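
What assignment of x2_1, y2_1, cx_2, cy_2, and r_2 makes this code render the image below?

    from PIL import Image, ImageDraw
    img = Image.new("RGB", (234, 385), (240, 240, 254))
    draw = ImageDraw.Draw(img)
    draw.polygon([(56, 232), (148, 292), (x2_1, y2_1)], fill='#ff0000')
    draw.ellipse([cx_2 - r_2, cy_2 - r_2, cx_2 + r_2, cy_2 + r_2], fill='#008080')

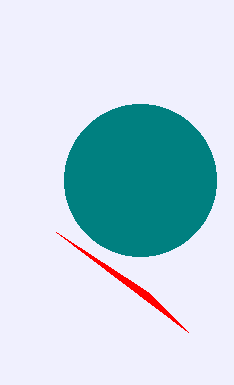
x2_1 = 188, y2_1 = 332, cx_2 = 140, cy_2 = 180, r_2 = 76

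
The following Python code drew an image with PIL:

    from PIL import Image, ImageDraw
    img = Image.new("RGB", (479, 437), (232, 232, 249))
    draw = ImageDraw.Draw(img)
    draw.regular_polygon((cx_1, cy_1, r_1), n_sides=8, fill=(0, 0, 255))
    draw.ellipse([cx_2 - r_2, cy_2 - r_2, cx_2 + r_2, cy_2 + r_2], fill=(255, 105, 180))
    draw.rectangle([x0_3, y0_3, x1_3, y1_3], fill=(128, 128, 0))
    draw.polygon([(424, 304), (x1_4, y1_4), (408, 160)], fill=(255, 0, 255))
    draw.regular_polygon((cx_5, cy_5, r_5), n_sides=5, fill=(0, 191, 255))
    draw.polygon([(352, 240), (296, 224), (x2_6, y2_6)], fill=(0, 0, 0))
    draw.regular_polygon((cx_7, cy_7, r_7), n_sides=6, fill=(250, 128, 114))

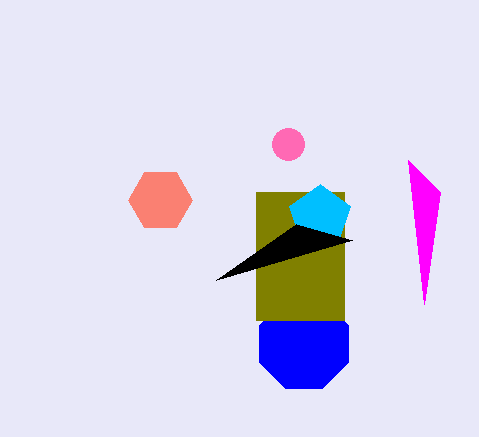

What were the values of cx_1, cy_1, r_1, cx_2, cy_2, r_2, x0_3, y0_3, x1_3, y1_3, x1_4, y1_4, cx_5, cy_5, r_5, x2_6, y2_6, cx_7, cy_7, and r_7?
cx_1 = 304, cy_1 = 344, r_1 = 48, cx_2 = 288, cy_2 = 144, r_2 = 16, x0_3 = 256, y0_3 = 192, x1_3 = 344, y1_3 = 320, x1_4 = 440, y1_4 = 192, cx_5 = 320, cy_5 = 216, r_5 = 32, x2_6 = 216, y2_6 = 280, cx_7 = 160, cy_7 = 200, r_7 = 32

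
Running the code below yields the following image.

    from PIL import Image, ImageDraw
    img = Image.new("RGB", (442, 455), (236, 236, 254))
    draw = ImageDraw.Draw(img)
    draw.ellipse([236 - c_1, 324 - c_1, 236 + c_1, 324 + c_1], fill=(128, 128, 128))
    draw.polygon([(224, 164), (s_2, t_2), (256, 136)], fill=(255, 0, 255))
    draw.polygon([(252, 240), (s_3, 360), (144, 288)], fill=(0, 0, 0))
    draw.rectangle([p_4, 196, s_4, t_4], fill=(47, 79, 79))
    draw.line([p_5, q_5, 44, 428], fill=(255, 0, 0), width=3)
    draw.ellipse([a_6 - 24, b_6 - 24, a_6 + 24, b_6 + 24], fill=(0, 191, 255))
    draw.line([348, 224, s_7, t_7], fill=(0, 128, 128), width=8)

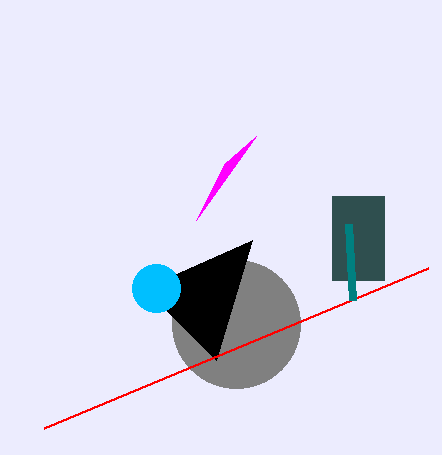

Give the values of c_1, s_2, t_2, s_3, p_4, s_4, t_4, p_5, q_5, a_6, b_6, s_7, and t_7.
c_1 = 64
s_2 = 196
t_2 = 220
s_3 = 216
p_4 = 332
s_4 = 384
t_4 = 280
p_5 = 428
q_5 = 268
a_6 = 156
b_6 = 288
s_7 = 352
t_7 = 300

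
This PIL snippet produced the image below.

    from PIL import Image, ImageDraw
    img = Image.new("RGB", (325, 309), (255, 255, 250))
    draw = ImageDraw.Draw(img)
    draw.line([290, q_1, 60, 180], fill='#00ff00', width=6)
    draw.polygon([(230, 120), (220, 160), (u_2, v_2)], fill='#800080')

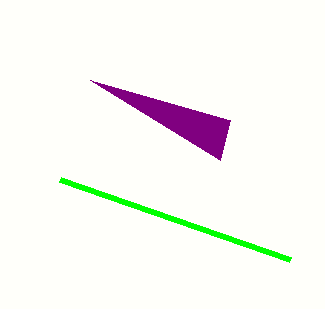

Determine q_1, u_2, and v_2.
q_1 = 260
u_2 = 90
v_2 = 80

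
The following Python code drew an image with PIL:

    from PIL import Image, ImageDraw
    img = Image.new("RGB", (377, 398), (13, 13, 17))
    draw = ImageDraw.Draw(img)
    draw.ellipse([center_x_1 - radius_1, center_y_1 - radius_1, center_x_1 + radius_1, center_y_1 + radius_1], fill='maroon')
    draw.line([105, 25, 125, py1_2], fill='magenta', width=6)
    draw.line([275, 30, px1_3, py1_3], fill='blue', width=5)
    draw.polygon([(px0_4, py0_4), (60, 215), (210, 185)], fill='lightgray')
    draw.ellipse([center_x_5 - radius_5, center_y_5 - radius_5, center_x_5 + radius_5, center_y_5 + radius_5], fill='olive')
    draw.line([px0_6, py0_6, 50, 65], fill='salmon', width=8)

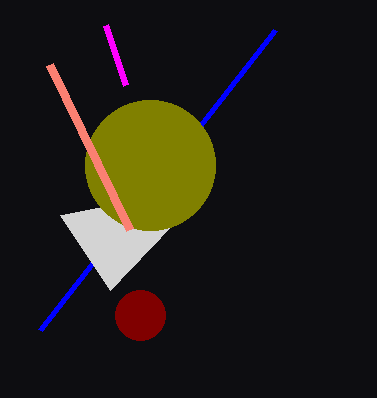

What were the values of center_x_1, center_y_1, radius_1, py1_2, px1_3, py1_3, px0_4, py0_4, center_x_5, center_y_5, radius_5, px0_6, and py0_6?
center_x_1 = 140, center_y_1 = 315, radius_1 = 25, py1_2 = 85, px1_3 = 40, py1_3 = 330, px0_4 = 110, py0_4 = 290, center_x_5 = 150, center_y_5 = 165, radius_5 = 65, px0_6 = 130, py0_6 = 230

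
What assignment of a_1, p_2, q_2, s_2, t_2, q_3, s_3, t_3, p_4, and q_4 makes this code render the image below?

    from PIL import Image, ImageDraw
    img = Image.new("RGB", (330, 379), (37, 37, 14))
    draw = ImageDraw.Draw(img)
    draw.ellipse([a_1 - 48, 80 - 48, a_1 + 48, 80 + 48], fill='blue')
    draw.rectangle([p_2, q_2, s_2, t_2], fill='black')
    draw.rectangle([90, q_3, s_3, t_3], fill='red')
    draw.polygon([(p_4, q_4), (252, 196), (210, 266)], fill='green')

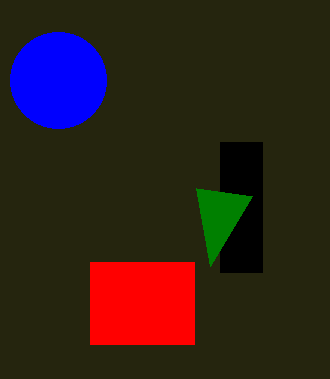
a_1 = 58; p_2 = 220; q_2 = 142; s_2 = 262; t_2 = 272; q_3 = 262; s_3 = 194; t_3 = 344; p_4 = 196; q_4 = 188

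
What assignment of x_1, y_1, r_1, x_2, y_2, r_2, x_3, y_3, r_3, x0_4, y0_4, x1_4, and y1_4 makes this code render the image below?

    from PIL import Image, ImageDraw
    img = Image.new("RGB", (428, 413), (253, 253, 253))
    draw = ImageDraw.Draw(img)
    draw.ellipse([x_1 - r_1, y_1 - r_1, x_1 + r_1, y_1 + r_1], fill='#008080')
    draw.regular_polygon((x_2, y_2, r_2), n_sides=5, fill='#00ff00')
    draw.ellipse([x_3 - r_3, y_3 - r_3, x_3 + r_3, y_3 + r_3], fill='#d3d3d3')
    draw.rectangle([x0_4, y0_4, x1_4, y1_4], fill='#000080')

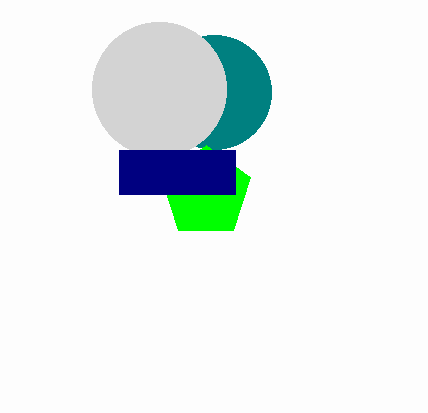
x_1 = 214; y_1 = 92; r_1 = 57; x_2 = 206; y_2 = 192; r_2 = 47; x_3 = 159; y_3 = 89; r_3 = 67; x0_4 = 119; y0_4 = 150; x1_4 = 235; y1_4 = 194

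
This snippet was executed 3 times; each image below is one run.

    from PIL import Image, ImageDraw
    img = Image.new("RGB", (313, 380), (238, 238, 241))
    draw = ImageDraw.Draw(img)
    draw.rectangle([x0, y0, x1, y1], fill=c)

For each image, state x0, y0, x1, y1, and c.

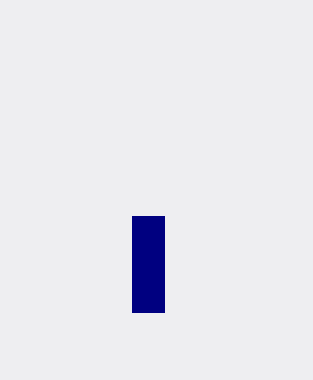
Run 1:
x0 = 132, y0 = 216, x1 = 164, y1 = 312, c = 'navy'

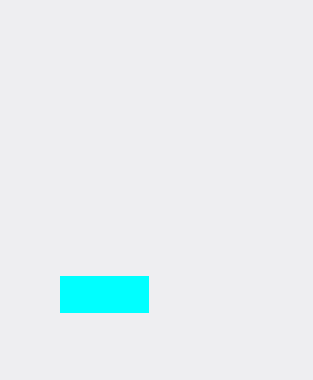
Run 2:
x0 = 60; y0 = 276; x1 = 148; y1 = 312; c = 'cyan'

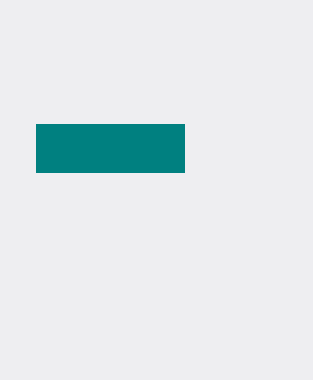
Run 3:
x0 = 36; y0 = 124; x1 = 184; y1 = 172; c = 'teal'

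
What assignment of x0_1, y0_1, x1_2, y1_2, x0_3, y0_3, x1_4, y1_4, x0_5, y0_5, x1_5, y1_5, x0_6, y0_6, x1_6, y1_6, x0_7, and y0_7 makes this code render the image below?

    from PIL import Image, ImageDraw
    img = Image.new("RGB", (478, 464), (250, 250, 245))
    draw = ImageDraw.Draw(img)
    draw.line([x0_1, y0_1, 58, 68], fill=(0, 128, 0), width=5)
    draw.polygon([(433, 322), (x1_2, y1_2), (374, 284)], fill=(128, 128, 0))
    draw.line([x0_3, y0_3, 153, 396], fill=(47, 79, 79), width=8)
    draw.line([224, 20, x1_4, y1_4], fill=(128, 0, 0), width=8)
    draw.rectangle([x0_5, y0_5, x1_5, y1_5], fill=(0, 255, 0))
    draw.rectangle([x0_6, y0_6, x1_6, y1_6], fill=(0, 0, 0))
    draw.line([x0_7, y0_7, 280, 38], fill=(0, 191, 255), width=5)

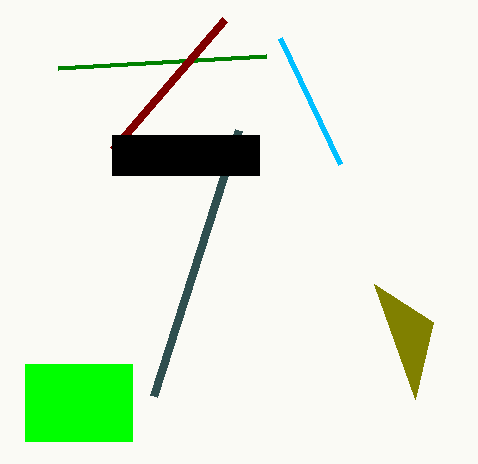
x0_1 = 266; y0_1 = 56; x1_2 = 415; y1_2 = 399; x0_3 = 238; y0_3 = 130; x1_4 = 112; y1_4 = 150; x0_5 = 25; y0_5 = 364; x1_5 = 132; y1_5 = 441; x0_6 = 112; y0_6 = 135; x1_6 = 259; y1_6 = 175; x0_7 = 340; y0_7 = 164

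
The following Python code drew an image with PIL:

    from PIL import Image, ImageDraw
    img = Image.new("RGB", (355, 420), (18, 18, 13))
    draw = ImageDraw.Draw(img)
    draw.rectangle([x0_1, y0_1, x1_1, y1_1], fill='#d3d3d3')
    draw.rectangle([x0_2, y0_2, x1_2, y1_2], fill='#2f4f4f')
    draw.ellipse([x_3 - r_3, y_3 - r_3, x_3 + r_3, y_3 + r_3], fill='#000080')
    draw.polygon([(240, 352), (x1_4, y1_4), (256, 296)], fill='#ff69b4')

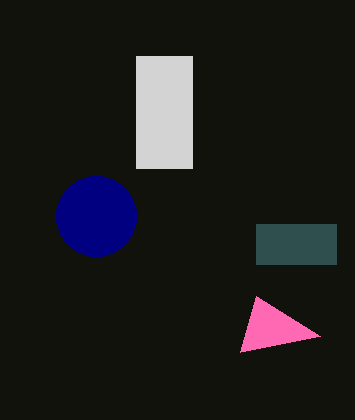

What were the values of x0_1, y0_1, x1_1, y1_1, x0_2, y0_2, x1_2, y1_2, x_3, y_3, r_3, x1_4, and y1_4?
x0_1 = 136, y0_1 = 56, x1_1 = 192, y1_1 = 168, x0_2 = 256, y0_2 = 224, x1_2 = 336, y1_2 = 264, x_3 = 96, y_3 = 216, r_3 = 40, x1_4 = 320, y1_4 = 336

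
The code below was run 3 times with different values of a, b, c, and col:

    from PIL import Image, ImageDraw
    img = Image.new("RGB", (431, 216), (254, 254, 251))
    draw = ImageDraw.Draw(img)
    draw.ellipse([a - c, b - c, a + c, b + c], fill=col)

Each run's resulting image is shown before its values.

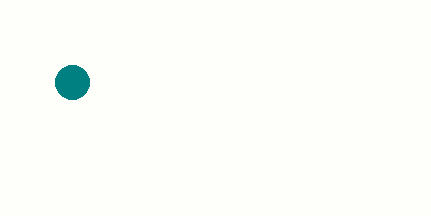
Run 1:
a = 72, b = 82, c = 17, col = 'teal'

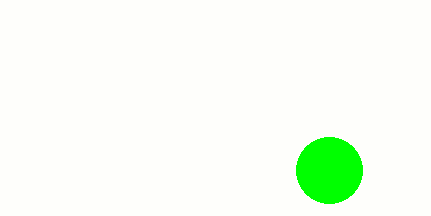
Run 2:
a = 329
b = 170
c = 33
col = 'lime'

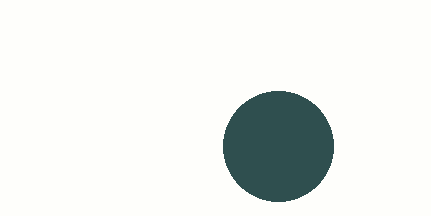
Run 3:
a = 278
b = 146
c = 55
col = 'darkslategray'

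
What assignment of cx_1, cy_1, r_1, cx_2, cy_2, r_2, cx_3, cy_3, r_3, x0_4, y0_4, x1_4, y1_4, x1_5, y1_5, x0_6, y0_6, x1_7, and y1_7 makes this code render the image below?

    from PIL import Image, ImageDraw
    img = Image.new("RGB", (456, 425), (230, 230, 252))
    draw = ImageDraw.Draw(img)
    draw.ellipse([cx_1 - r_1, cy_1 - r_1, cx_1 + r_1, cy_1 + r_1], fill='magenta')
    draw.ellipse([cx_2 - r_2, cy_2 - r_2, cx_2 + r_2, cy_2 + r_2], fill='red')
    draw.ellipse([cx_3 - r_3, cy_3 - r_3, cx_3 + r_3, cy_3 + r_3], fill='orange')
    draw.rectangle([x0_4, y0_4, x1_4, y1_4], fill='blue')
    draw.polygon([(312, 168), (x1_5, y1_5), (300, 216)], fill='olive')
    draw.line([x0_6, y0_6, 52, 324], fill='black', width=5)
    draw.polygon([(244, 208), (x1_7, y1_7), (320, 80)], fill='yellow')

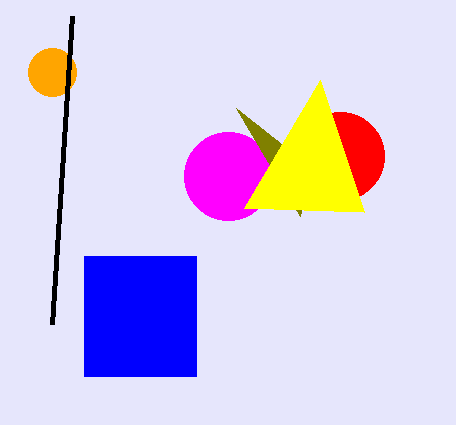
cx_1 = 228, cy_1 = 176, r_1 = 44, cx_2 = 340, cy_2 = 156, r_2 = 44, cx_3 = 52, cy_3 = 72, r_3 = 24, x0_4 = 84, y0_4 = 256, x1_4 = 196, y1_4 = 376, x1_5 = 236, y1_5 = 108, x0_6 = 72, y0_6 = 16, x1_7 = 364, y1_7 = 212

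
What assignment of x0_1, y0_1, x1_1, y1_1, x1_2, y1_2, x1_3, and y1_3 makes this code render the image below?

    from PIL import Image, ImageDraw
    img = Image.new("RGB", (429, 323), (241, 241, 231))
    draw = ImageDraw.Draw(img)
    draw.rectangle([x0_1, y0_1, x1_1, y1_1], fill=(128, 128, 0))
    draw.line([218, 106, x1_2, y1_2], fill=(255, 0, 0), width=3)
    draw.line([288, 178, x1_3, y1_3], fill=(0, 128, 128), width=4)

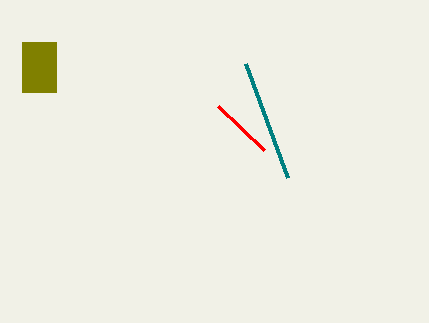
x0_1 = 22; y0_1 = 42; x1_1 = 56; y1_1 = 92; x1_2 = 264; y1_2 = 150; x1_3 = 246; y1_3 = 64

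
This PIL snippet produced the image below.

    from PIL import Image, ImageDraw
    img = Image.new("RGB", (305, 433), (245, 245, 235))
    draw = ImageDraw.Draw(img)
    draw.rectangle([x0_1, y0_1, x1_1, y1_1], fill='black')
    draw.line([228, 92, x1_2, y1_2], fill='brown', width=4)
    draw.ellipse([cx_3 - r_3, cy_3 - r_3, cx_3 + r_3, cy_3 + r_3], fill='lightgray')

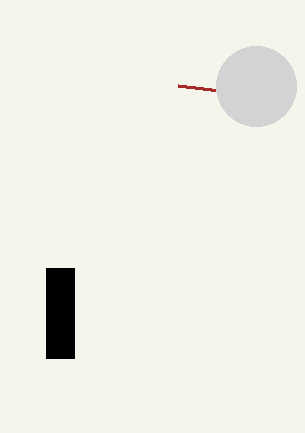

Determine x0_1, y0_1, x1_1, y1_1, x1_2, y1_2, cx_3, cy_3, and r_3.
x0_1 = 46; y0_1 = 268; x1_1 = 74; y1_1 = 358; x1_2 = 178; y1_2 = 86; cx_3 = 256; cy_3 = 86; r_3 = 40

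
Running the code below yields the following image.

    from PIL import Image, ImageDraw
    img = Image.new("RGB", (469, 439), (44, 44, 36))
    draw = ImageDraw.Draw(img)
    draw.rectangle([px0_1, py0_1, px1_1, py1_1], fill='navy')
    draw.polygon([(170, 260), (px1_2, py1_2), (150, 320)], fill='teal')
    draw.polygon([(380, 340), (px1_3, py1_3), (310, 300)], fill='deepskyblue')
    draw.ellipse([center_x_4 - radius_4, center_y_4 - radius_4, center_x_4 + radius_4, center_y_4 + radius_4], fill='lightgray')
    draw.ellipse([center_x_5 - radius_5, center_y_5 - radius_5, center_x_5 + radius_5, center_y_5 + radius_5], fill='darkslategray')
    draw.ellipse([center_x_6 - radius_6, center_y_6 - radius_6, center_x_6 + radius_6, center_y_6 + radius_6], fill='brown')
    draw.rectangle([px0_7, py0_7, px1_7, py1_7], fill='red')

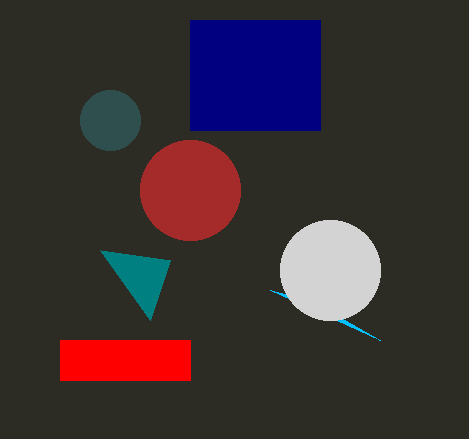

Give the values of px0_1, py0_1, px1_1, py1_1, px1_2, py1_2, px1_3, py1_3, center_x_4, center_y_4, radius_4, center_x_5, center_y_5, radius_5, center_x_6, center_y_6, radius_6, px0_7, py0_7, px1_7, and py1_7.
px0_1 = 190
py0_1 = 20
px1_1 = 320
py1_1 = 130
px1_2 = 100
py1_2 = 250
px1_3 = 270
py1_3 = 290
center_x_4 = 330
center_y_4 = 270
radius_4 = 50
center_x_5 = 110
center_y_5 = 120
radius_5 = 30
center_x_6 = 190
center_y_6 = 190
radius_6 = 50
px0_7 = 60
py0_7 = 340
px1_7 = 190
py1_7 = 380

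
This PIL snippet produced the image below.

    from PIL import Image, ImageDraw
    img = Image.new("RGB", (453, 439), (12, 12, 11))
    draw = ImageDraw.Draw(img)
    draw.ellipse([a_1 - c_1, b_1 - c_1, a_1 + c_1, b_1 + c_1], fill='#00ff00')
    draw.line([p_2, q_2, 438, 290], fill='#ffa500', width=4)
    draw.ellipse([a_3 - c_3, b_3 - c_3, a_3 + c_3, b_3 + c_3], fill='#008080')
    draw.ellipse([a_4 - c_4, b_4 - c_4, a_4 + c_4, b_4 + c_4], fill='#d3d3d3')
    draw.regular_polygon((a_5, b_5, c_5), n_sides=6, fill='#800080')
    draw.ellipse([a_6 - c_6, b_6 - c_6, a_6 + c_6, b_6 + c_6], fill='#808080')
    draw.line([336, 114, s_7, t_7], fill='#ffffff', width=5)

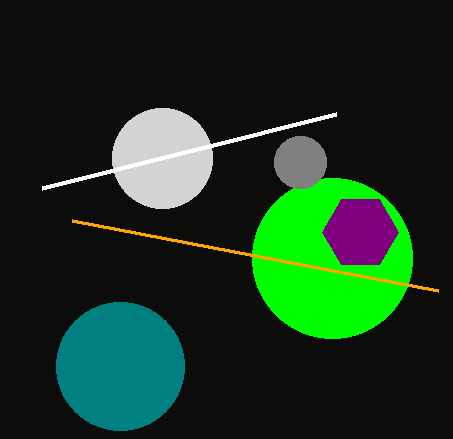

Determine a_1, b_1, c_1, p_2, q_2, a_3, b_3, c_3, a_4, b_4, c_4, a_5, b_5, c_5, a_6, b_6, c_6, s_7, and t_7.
a_1 = 332
b_1 = 258
c_1 = 80
p_2 = 72
q_2 = 220
a_3 = 120
b_3 = 366
c_3 = 64
a_4 = 162
b_4 = 158
c_4 = 50
a_5 = 360
b_5 = 232
c_5 = 38
a_6 = 300
b_6 = 162
c_6 = 26
s_7 = 42
t_7 = 188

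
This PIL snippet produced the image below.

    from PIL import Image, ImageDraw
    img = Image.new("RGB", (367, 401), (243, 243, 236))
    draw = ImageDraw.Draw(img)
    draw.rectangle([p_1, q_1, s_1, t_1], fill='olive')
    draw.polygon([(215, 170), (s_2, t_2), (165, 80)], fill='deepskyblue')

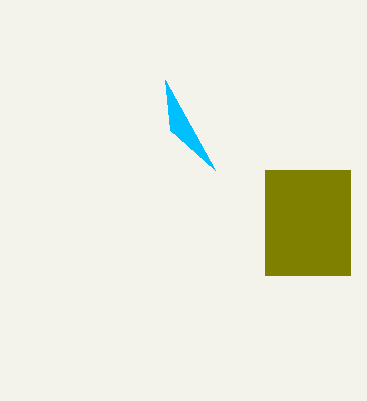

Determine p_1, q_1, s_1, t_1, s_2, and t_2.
p_1 = 265; q_1 = 170; s_1 = 350; t_1 = 275; s_2 = 170; t_2 = 130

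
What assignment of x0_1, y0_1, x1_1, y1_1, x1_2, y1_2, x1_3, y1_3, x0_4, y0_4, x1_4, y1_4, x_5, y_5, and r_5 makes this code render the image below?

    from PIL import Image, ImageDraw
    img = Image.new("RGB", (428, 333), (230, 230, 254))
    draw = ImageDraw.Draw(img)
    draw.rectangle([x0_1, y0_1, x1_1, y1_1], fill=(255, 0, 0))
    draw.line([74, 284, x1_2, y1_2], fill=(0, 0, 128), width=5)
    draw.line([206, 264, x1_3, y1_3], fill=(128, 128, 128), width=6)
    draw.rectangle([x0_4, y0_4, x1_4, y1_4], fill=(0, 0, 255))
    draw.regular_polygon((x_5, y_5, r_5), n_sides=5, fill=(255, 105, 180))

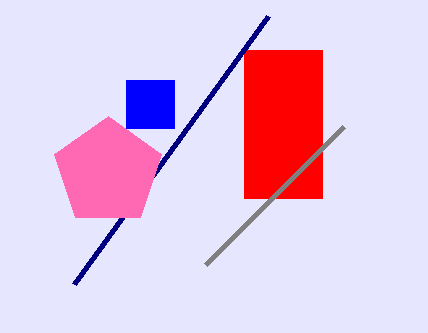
x0_1 = 244, y0_1 = 50, x1_1 = 322, y1_1 = 198, x1_2 = 268, y1_2 = 16, x1_3 = 344, y1_3 = 126, x0_4 = 126, y0_4 = 80, x1_4 = 174, y1_4 = 128, x_5 = 108, y_5 = 172, r_5 = 56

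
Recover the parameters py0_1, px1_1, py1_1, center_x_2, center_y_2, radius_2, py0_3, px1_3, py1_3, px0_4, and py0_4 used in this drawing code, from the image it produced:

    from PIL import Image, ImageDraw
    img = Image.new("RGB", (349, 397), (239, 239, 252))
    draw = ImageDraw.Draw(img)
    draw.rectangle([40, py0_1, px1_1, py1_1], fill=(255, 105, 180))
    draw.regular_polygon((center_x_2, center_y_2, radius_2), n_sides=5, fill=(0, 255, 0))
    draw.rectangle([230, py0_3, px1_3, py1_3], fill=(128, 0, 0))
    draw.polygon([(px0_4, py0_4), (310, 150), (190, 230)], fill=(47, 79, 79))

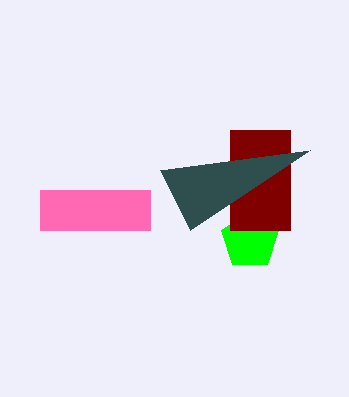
py0_1 = 190
px1_1 = 150
py1_1 = 230
center_x_2 = 250
center_y_2 = 240
radius_2 = 30
py0_3 = 130
px1_3 = 290
py1_3 = 230
px0_4 = 160
py0_4 = 170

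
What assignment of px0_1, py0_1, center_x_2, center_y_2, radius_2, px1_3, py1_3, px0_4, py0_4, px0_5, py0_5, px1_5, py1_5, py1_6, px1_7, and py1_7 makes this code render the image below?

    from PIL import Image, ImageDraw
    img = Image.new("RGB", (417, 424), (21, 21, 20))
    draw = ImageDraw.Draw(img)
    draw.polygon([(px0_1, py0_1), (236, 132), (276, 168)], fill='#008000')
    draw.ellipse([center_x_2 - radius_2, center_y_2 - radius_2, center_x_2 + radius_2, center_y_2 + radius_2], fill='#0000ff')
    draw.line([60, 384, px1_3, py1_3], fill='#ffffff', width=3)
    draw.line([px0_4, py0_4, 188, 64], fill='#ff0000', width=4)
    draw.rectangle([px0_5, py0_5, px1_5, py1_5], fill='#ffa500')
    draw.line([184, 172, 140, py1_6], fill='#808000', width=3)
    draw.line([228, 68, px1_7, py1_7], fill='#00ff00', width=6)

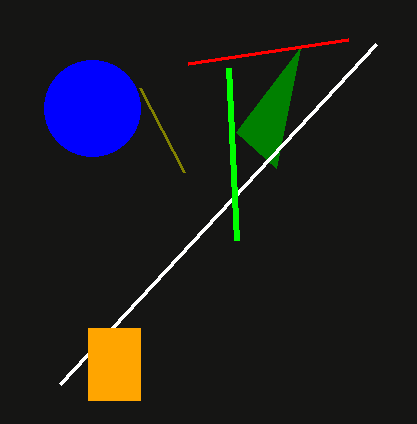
px0_1 = 300, py0_1 = 48, center_x_2 = 92, center_y_2 = 108, radius_2 = 48, px1_3 = 376, py1_3 = 44, px0_4 = 348, py0_4 = 40, px0_5 = 88, py0_5 = 328, px1_5 = 140, py1_5 = 400, py1_6 = 88, px1_7 = 236, py1_7 = 240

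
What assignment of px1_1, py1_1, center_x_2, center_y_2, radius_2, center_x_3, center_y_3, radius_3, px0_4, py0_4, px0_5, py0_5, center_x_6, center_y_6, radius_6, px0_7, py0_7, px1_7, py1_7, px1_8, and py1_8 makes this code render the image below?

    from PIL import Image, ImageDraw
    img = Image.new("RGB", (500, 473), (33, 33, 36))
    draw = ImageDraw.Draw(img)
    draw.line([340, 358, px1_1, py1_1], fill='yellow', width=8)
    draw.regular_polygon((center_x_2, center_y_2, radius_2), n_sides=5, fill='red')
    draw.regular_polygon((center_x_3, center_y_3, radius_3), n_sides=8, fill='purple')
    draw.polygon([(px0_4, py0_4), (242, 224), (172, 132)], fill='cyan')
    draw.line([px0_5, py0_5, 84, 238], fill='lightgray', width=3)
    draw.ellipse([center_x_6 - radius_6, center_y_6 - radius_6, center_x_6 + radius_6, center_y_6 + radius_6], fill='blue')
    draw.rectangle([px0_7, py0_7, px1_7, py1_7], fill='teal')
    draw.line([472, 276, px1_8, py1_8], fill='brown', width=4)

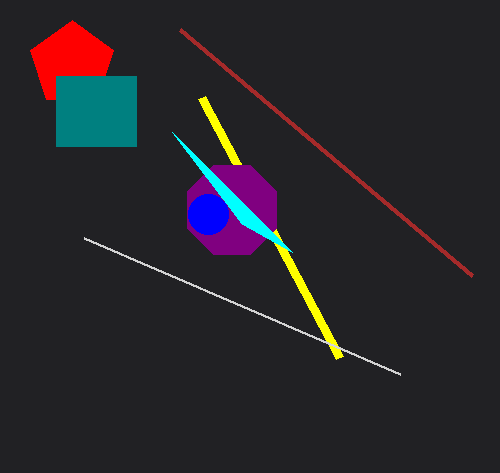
px1_1 = 202, py1_1 = 98, center_x_2 = 72, center_y_2 = 64, radius_2 = 44, center_x_3 = 232, center_y_3 = 210, radius_3 = 48, px0_4 = 292, py0_4 = 252, px0_5 = 400, py0_5 = 374, center_x_6 = 208, center_y_6 = 214, radius_6 = 20, px0_7 = 56, py0_7 = 76, px1_7 = 136, py1_7 = 146, px1_8 = 180, py1_8 = 30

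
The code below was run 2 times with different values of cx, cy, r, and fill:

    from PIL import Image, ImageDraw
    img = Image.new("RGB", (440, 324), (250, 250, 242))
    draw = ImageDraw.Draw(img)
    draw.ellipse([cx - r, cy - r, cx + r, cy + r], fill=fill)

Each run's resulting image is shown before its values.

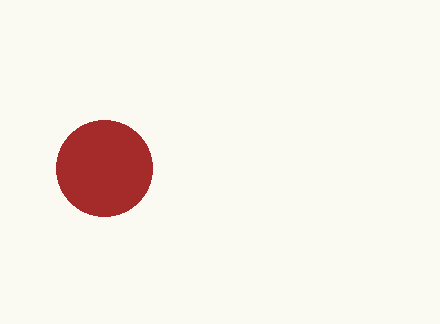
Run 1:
cx = 104, cy = 168, r = 48, fill = 'brown'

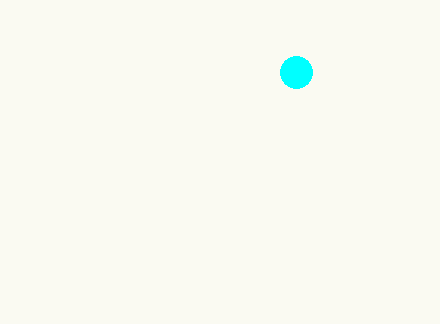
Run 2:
cx = 296, cy = 72, r = 16, fill = 'cyan'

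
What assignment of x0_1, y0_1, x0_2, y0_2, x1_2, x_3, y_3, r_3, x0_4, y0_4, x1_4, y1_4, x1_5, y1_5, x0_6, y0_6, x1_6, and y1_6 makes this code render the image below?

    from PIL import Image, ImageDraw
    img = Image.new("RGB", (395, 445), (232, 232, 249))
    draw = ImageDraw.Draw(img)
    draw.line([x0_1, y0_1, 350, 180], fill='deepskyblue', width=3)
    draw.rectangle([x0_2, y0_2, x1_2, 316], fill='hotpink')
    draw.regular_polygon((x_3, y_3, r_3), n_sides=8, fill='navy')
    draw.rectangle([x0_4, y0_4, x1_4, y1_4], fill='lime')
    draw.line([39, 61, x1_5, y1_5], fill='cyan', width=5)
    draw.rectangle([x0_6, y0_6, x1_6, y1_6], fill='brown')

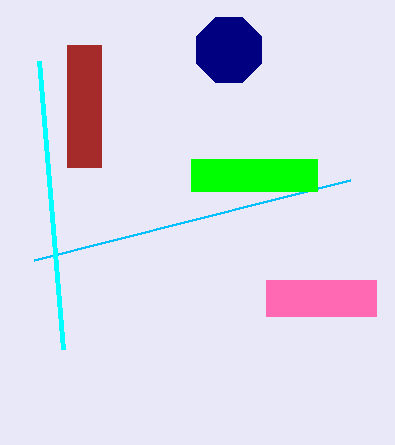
x0_1 = 34, y0_1 = 260, x0_2 = 266, y0_2 = 280, x1_2 = 376, x_3 = 229, y_3 = 50, r_3 = 35, x0_4 = 191, y0_4 = 159, x1_4 = 317, y1_4 = 191, x1_5 = 63, y1_5 = 349, x0_6 = 67, y0_6 = 45, x1_6 = 101, y1_6 = 167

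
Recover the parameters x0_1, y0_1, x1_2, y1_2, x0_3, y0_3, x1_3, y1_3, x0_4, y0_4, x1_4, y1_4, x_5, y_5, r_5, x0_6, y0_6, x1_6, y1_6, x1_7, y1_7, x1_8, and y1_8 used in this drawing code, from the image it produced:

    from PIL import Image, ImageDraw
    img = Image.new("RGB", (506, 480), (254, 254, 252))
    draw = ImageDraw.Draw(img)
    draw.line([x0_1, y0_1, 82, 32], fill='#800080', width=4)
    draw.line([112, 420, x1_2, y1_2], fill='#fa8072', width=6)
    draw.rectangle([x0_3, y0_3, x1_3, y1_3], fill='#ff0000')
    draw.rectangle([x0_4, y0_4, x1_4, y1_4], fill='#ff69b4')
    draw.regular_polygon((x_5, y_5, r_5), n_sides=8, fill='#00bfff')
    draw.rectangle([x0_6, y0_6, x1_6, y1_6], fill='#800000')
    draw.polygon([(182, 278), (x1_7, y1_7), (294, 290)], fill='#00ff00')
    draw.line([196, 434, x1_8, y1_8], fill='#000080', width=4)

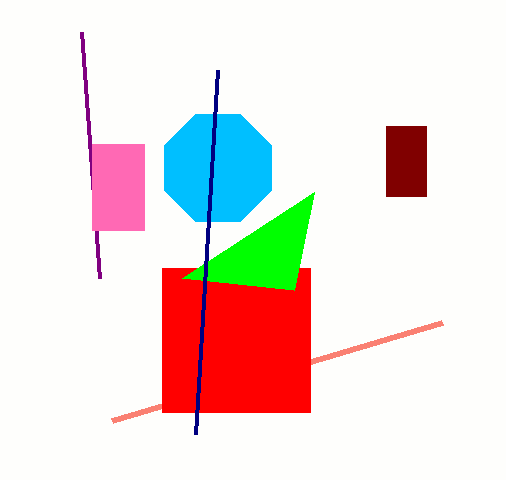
x0_1 = 100; y0_1 = 278; x1_2 = 442; y1_2 = 322; x0_3 = 162; y0_3 = 268; x1_3 = 310; y1_3 = 412; x0_4 = 92; y0_4 = 144; x1_4 = 144; y1_4 = 230; x_5 = 218; y_5 = 168; r_5 = 58; x0_6 = 386; y0_6 = 126; x1_6 = 426; y1_6 = 196; x1_7 = 314; y1_7 = 192; x1_8 = 218; y1_8 = 70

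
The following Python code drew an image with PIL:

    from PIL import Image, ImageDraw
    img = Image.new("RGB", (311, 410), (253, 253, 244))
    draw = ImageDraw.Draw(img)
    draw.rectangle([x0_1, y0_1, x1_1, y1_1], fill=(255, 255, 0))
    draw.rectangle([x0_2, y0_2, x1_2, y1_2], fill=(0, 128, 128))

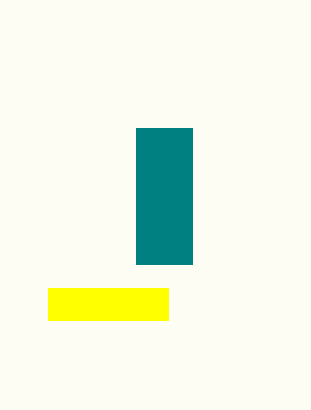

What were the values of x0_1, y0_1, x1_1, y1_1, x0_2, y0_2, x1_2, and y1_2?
x0_1 = 48, y0_1 = 288, x1_1 = 168, y1_1 = 320, x0_2 = 136, y0_2 = 128, x1_2 = 192, y1_2 = 264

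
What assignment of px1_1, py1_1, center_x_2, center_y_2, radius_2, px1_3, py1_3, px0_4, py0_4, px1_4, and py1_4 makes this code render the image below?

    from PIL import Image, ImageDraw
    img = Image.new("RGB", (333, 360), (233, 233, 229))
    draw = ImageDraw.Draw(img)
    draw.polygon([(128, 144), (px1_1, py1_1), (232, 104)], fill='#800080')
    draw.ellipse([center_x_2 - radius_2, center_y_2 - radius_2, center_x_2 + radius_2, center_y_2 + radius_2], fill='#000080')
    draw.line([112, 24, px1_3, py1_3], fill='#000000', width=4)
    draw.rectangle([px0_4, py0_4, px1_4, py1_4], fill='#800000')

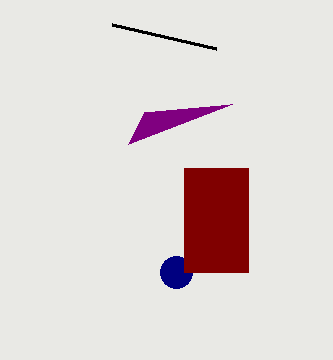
px1_1 = 144; py1_1 = 112; center_x_2 = 176; center_y_2 = 272; radius_2 = 16; px1_3 = 216; py1_3 = 48; px0_4 = 184; py0_4 = 168; px1_4 = 248; py1_4 = 272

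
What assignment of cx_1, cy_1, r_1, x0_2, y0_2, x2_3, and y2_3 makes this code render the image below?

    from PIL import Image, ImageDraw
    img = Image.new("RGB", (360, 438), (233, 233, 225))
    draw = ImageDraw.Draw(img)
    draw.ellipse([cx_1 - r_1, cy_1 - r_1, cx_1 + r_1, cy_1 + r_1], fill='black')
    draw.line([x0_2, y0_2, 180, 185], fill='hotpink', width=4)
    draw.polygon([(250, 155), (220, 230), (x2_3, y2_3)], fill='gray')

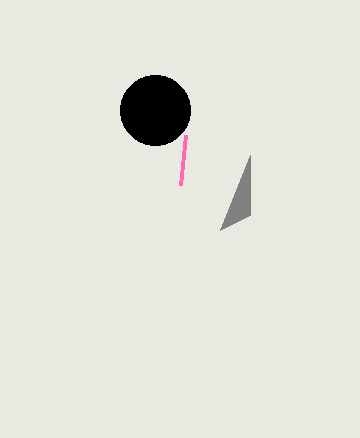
cx_1 = 155, cy_1 = 110, r_1 = 35, x0_2 = 185, y0_2 = 135, x2_3 = 250, y2_3 = 215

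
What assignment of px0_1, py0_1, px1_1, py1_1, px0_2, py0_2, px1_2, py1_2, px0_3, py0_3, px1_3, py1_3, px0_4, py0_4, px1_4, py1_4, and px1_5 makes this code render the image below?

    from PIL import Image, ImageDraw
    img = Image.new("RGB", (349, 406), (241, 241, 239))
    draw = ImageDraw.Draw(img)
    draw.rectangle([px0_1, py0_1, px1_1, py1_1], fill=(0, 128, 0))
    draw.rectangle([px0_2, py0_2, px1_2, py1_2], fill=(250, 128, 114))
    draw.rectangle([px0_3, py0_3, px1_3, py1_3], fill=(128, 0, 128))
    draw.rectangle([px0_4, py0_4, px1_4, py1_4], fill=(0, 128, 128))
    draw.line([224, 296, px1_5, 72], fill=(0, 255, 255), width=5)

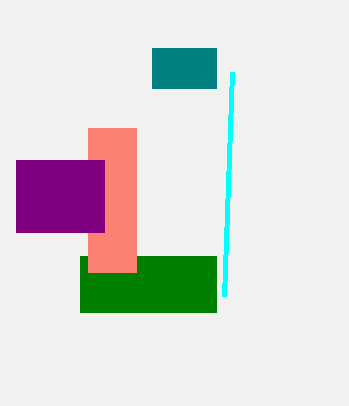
px0_1 = 80
py0_1 = 256
px1_1 = 216
py1_1 = 312
px0_2 = 88
py0_2 = 128
px1_2 = 136
py1_2 = 272
px0_3 = 16
py0_3 = 160
px1_3 = 104
py1_3 = 232
px0_4 = 152
py0_4 = 48
px1_4 = 216
py1_4 = 88
px1_5 = 232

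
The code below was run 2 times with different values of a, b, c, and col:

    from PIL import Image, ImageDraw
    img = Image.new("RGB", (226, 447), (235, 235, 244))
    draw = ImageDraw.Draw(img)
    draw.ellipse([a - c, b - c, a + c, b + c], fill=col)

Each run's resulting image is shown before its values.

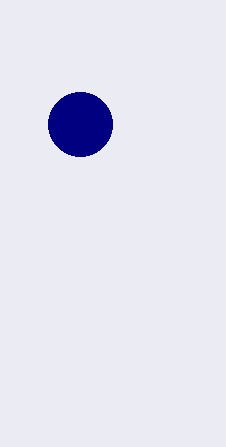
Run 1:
a = 80; b = 124; c = 32; col = 'navy'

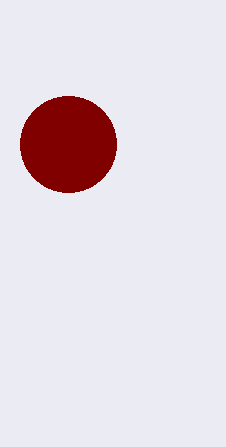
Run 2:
a = 68, b = 144, c = 48, col = 'maroon'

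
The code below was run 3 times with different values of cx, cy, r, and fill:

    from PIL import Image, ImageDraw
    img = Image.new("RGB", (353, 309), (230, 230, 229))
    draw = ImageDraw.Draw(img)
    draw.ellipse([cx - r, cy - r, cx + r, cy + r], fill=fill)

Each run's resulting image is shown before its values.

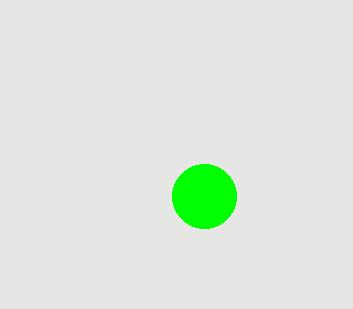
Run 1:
cx = 204
cy = 196
r = 32
fill = 'lime'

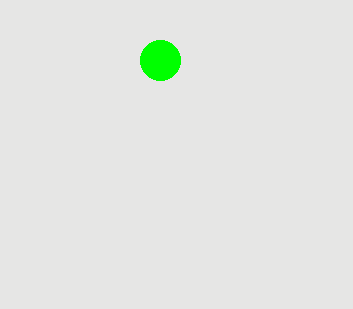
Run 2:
cx = 160, cy = 60, r = 20, fill = 'lime'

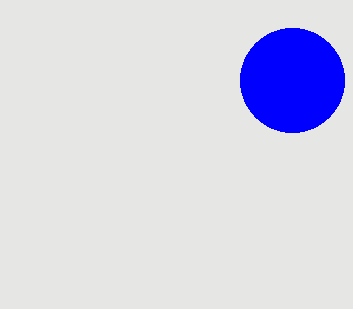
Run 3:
cx = 292, cy = 80, r = 52, fill = 'blue'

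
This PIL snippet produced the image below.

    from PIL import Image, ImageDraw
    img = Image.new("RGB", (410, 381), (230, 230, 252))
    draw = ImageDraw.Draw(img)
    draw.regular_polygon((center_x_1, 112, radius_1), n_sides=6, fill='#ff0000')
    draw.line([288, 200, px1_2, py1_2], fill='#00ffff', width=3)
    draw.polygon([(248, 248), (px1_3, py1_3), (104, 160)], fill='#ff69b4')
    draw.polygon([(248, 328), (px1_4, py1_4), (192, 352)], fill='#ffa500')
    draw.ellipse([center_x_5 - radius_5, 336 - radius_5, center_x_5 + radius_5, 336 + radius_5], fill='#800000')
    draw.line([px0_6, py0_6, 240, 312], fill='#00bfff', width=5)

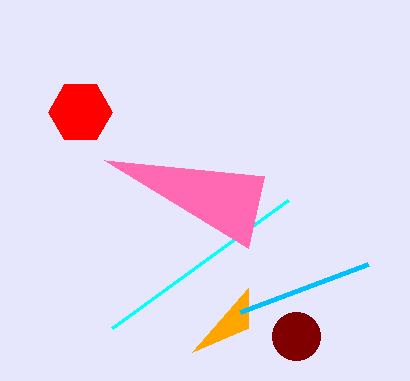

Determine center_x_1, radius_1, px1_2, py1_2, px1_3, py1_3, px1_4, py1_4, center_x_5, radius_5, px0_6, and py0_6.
center_x_1 = 80
radius_1 = 32
px1_2 = 112
py1_2 = 328
px1_3 = 264
py1_3 = 176
px1_4 = 248
py1_4 = 288
center_x_5 = 296
radius_5 = 24
px0_6 = 368
py0_6 = 264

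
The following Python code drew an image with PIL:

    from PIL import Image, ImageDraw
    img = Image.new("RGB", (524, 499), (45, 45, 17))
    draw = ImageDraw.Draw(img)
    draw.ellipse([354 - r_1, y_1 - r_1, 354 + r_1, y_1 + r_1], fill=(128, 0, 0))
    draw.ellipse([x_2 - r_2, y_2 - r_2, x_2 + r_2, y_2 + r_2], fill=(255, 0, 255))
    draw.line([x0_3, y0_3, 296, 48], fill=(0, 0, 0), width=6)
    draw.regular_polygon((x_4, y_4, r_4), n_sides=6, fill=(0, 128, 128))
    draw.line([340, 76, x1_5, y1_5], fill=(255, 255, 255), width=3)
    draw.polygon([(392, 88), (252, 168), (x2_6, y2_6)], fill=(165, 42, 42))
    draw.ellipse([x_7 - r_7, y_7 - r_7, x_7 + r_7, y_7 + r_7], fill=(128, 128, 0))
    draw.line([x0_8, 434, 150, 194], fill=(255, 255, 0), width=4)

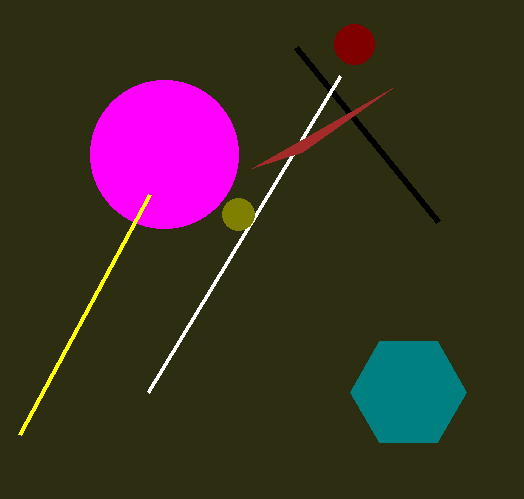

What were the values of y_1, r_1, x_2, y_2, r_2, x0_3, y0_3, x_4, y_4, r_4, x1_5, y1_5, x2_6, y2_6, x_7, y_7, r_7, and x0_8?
y_1 = 44, r_1 = 20, x_2 = 164, y_2 = 154, r_2 = 74, x0_3 = 438, y0_3 = 222, x_4 = 408, y_4 = 392, r_4 = 58, x1_5 = 148, y1_5 = 392, x2_6 = 302, y2_6 = 152, x_7 = 238, y_7 = 214, r_7 = 16, x0_8 = 20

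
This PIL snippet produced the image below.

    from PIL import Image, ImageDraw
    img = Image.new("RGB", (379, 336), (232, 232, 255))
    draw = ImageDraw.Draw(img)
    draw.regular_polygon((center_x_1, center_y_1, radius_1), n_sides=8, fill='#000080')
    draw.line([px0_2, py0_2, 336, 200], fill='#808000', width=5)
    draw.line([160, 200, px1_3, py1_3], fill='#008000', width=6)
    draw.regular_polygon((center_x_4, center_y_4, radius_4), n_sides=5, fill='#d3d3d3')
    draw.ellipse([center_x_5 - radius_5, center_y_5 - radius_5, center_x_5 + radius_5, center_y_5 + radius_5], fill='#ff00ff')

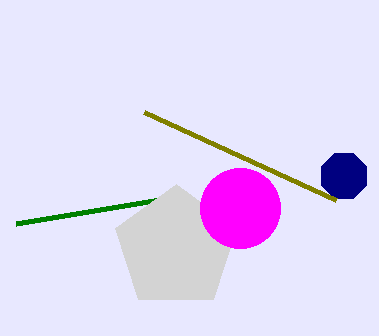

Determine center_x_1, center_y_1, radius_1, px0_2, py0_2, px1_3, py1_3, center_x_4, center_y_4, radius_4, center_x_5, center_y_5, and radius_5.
center_x_1 = 344; center_y_1 = 176; radius_1 = 24; px0_2 = 144; py0_2 = 112; px1_3 = 16; py1_3 = 224; center_x_4 = 176; center_y_4 = 248; radius_4 = 64; center_x_5 = 240; center_y_5 = 208; radius_5 = 40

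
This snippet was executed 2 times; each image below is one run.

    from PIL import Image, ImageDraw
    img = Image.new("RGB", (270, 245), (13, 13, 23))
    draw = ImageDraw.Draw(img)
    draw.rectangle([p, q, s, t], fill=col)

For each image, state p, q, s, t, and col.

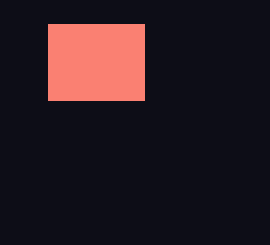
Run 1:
p = 48, q = 24, s = 144, t = 100, col = 'salmon'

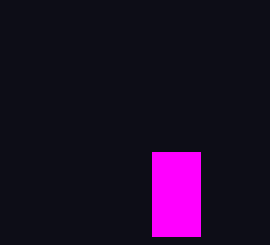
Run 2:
p = 152; q = 152; s = 200; t = 236; col = 'magenta'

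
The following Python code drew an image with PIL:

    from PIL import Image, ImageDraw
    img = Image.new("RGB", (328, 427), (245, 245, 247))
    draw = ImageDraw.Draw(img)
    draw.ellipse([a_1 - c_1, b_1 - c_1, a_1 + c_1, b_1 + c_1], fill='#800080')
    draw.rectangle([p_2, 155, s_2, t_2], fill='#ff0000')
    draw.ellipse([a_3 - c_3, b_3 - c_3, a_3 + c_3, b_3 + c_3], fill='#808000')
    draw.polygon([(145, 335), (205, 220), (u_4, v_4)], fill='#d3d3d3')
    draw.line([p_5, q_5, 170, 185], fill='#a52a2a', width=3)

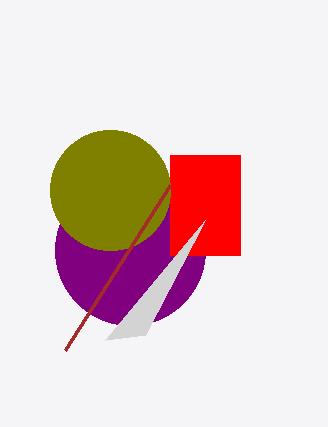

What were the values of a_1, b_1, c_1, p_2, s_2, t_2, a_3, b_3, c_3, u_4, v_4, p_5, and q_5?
a_1 = 130; b_1 = 250; c_1 = 75; p_2 = 170; s_2 = 240; t_2 = 255; a_3 = 110; b_3 = 190; c_3 = 60; u_4 = 105; v_4 = 340; p_5 = 65; q_5 = 350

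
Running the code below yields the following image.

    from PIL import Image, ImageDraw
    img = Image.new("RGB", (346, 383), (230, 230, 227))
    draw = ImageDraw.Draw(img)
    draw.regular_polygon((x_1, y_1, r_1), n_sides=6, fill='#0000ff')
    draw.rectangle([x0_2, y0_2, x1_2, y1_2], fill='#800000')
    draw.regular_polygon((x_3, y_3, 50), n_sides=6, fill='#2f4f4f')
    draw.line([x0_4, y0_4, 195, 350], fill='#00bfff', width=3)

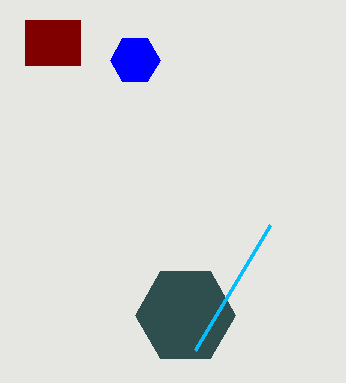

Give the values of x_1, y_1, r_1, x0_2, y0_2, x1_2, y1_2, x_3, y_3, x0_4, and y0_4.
x_1 = 135
y_1 = 60
r_1 = 25
x0_2 = 25
y0_2 = 20
x1_2 = 80
y1_2 = 65
x_3 = 185
y_3 = 315
x0_4 = 270
y0_4 = 225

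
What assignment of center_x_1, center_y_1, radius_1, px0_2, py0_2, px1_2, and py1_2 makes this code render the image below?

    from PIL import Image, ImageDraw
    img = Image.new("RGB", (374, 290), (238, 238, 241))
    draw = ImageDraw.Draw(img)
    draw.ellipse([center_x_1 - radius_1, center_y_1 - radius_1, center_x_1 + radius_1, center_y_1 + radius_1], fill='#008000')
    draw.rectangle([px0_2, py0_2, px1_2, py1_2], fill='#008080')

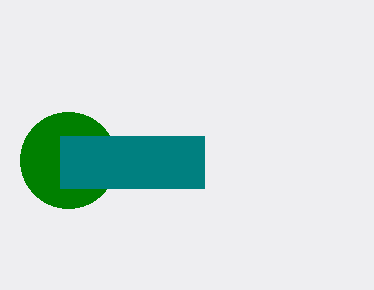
center_x_1 = 68
center_y_1 = 160
radius_1 = 48
px0_2 = 60
py0_2 = 136
px1_2 = 204
py1_2 = 188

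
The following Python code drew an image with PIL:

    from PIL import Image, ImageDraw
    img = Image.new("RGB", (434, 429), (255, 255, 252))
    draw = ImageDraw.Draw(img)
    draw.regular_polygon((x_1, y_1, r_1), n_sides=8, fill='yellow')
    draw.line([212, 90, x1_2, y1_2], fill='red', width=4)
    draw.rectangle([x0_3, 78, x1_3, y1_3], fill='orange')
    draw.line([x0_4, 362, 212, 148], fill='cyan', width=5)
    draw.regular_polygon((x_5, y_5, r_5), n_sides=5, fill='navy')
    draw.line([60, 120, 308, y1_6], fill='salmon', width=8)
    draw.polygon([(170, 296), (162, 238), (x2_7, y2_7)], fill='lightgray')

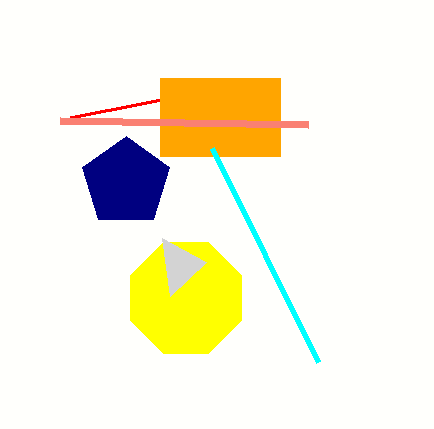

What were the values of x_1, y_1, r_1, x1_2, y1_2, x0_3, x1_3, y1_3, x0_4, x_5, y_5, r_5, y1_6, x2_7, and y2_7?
x_1 = 186, y_1 = 298, r_1 = 60, x1_2 = 70, y1_2 = 118, x0_3 = 160, x1_3 = 280, y1_3 = 156, x0_4 = 318, x_5 = 126, y_5 = 182, r_5 = 46, y1_6 = 124, x2_7 = 206, y2_7 = 262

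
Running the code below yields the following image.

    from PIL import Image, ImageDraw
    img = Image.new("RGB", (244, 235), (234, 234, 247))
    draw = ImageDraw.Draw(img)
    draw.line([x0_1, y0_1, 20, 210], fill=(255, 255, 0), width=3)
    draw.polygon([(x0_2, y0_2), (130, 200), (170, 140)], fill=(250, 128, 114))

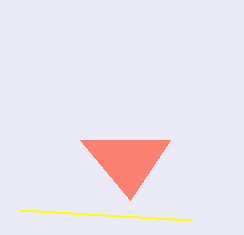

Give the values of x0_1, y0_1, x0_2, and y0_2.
x0_1 = 190, y0_1 = 220, x0_2 = 80, y0_2 = 140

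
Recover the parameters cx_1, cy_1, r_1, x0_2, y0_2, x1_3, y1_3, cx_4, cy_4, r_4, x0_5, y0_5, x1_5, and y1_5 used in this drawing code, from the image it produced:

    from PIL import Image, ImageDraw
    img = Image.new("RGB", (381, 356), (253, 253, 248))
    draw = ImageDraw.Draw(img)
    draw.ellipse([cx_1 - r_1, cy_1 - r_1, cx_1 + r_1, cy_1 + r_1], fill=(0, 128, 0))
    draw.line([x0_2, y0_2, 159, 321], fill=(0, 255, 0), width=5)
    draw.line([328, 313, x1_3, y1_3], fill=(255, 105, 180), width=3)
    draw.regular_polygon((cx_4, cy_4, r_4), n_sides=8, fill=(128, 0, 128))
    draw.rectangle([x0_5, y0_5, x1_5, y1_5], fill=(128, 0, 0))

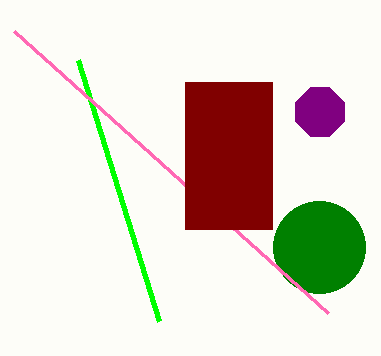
cx_1 = 319; cy_1 = 247; r_1 = 46; x0_2 = 78; y0_2 = 60; x1_3 = 14; y1_3 = 31; cx_4 = 320; cy_4 = 112; r_4 = 26; x0_5 = 185; y0_5 = 82; x1_5 = 272; y1_5 = 229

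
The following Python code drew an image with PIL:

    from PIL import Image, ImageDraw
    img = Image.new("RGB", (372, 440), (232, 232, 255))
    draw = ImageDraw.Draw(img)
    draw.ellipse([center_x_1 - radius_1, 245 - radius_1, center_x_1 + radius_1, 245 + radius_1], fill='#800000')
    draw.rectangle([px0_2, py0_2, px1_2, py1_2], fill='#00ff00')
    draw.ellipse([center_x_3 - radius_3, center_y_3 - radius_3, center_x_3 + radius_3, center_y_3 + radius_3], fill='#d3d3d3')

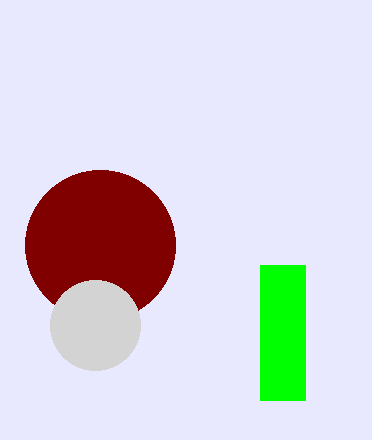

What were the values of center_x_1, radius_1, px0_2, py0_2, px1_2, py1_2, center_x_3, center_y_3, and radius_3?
center_x_1 = 100
radius_1 = 75
px0_2 = 260
py0_2 = 265
px1_2 = 305
py1_2 = 400
center_x_3 = 95
center_y_3 = 325
radius_3 = 45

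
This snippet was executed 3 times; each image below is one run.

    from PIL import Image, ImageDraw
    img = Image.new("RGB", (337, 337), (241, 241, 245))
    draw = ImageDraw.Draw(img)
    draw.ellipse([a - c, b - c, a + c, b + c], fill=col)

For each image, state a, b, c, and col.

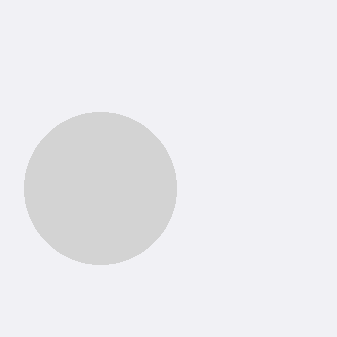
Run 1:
a = 100
b = 188
c = 76
col = 'lightgray'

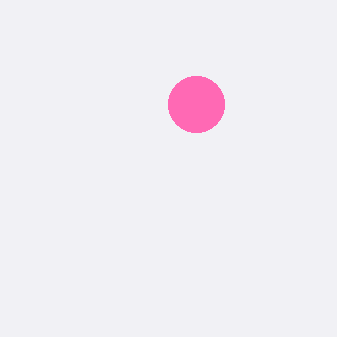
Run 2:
a = 196, b = 104, c = 28, col = 'hotpink'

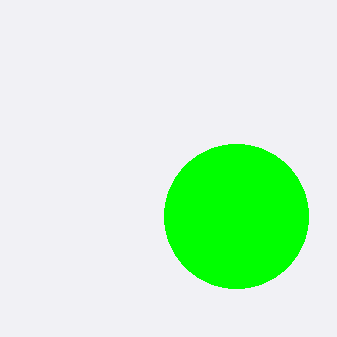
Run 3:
a = 236, b = 216, c = 72, col = 'lime'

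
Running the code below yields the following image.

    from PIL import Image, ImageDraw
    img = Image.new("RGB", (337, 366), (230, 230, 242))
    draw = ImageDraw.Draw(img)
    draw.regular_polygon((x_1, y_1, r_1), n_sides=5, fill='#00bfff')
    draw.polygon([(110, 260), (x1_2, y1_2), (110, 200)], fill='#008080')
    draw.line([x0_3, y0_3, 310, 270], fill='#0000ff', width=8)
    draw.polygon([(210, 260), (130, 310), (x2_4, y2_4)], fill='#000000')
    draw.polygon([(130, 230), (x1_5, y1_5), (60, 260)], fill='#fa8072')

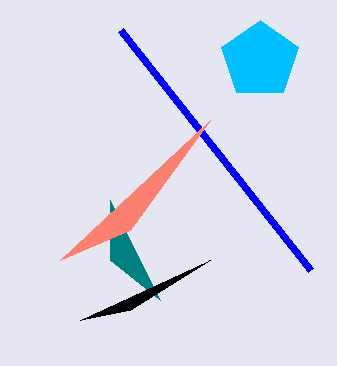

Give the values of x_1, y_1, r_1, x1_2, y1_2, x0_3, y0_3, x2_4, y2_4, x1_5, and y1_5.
x_1 = 260; y_1 = 60; r_1 = 40; x1_2 = 160; y1_2 = 300; x0_3 = 120; y0_3 = 30; x2_4 = 80; y2_4 = 320; x1_5 = 210; y1_5 = 120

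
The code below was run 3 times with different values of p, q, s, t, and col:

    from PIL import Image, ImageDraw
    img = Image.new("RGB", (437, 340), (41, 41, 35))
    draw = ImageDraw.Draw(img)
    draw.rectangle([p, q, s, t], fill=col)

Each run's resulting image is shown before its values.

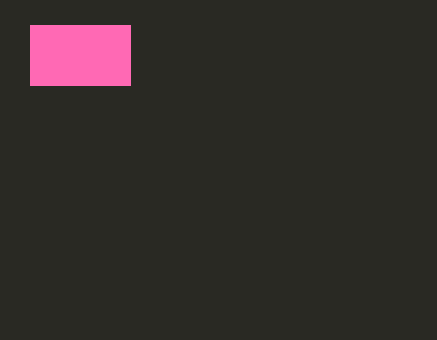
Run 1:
p = 30, q = 25, s = 130, t = 85, col = 'hotpink'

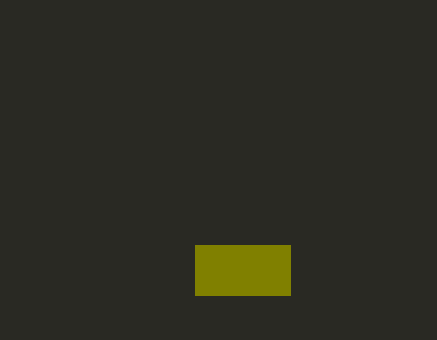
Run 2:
p = 195
q = 245
s = 290
t = 295
col = 'olive'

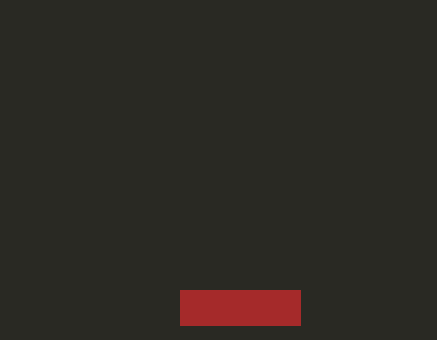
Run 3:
p = 180
q = 290
s = 300
t = 325
col = 'brown'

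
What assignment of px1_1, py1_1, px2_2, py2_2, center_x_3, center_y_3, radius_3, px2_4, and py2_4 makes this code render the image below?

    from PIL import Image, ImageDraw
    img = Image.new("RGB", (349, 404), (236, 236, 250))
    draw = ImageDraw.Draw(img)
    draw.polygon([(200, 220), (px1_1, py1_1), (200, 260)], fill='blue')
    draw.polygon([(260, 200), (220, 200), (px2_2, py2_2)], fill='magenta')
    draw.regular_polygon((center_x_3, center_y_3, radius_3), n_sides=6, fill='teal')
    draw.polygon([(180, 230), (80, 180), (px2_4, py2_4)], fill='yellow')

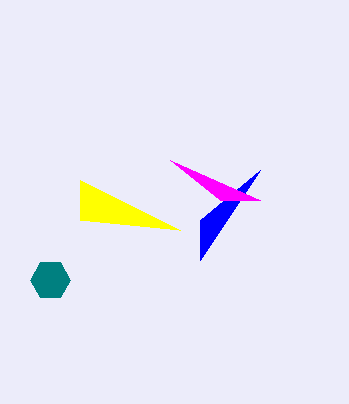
px1_1 = 260; py1_1 = 170; px2_2 = 170; py2_2 = 160; center_x_3 = 50; center_y_3 = 280; radius_3 = 20; px2_4 = 80; py2_4 = 220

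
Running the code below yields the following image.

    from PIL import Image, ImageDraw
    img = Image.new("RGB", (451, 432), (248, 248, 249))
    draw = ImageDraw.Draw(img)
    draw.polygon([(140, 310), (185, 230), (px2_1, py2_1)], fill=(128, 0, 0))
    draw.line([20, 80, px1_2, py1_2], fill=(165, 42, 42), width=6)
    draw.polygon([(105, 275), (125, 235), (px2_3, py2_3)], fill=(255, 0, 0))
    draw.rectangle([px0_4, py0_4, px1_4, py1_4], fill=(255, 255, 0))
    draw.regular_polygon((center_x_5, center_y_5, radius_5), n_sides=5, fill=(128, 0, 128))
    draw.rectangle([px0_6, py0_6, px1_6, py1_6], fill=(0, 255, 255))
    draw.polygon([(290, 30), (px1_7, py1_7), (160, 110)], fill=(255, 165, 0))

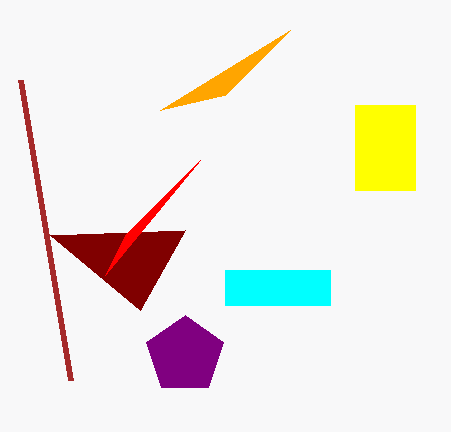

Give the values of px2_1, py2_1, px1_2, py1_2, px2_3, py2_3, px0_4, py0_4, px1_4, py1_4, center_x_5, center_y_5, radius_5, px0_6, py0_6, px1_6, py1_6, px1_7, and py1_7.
px2_1 = 50
py2_1 = 235
px1_2 = 70
py1_2 = 380
px2_3 = 200
py2_3 = 160
px0_4 = 355
py0_4 = 105
px1_4 = 415
py1_4 = 190
center_x_5 = 185
center_y_5 = 355
radius_5 = 40
px0_6 = 225
py0_6 = 270
px1_6 = 330
py1_6 = 305
px1_7 = 225
py1_7 = 95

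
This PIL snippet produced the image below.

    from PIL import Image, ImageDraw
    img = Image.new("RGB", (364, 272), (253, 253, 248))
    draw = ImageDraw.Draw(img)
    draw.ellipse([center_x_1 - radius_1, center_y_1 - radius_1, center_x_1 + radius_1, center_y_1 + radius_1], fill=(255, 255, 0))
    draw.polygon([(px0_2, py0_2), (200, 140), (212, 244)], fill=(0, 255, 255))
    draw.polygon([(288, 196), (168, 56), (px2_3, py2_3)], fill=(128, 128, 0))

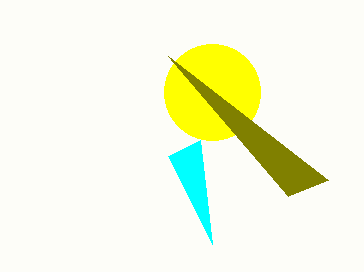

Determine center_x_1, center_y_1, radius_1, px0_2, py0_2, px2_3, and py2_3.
center_x_1 = 212
center_y_1 = 92
radius_1 = 48
px0_2 = 168
py0_2 = 156
px2_3 = 328
py2_3 = 180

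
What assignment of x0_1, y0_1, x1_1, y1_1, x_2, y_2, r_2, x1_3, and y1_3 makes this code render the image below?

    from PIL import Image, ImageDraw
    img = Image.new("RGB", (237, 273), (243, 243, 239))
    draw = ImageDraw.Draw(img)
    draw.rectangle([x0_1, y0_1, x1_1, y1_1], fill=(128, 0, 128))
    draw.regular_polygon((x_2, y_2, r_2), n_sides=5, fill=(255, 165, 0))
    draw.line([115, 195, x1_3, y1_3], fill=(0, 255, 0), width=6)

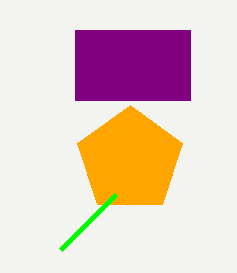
x0_1 = 75
y0_1 = 30
x1_1 = 190
y1_1 = 100
x_2 = 130
y_2 = 160
r_2 = 55
x1_3 = 60
y1_3 = 250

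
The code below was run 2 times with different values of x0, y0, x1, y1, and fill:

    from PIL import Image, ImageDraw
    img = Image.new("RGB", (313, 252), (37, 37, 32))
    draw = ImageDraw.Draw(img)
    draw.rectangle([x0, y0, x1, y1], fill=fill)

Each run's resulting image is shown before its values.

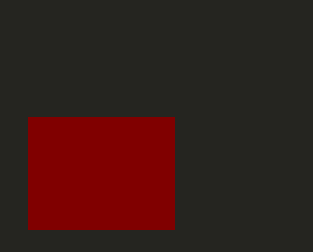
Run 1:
x0 = 28, y0 = 117, x1 = 174, y1 = 229, fill = 'maroon'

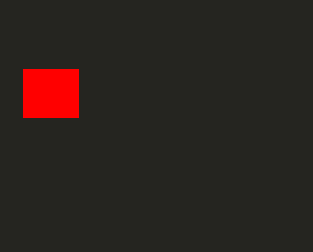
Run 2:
x0 = 23, y0 = 69, x1 = 78, y1 = 117, fill = 'red'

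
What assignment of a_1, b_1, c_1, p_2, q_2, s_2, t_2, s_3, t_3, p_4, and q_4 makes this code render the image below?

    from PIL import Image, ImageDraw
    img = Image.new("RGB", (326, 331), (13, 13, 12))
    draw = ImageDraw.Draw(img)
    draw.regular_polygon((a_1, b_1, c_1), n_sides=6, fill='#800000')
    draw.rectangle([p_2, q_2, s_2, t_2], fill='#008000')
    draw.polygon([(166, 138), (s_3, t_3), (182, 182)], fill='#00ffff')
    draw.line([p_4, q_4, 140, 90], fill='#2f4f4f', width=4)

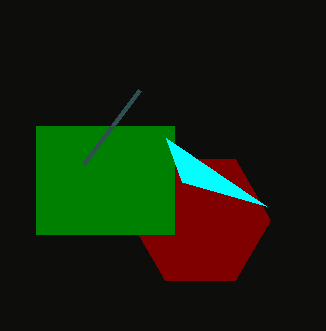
a_1 = 200
b_1 = 220
c_1 = 70
p_2 = 36
q_2 = 126
s_2 = 174
t_2 = 234
s_3 = 266
t_3 = 206
p_4 = 84
q_4 = 164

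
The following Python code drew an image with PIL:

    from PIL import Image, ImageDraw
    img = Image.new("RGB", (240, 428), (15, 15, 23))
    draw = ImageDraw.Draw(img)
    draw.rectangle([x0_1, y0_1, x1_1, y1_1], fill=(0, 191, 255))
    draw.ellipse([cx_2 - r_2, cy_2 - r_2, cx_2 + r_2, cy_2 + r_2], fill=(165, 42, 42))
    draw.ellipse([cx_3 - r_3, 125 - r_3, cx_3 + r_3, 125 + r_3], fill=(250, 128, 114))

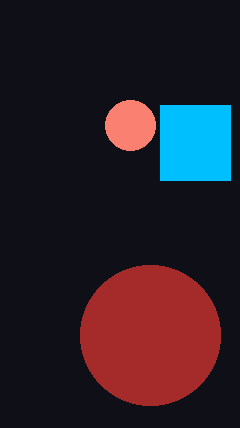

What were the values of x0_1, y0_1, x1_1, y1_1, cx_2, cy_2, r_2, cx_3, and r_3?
x0_1 = 160
y0_1 = 105
x1_1 = 230
y1_1 = 180
cx_2 = 150
cy_2 = 335
r_2 = 70
cx_3 = 130
r_3 = 25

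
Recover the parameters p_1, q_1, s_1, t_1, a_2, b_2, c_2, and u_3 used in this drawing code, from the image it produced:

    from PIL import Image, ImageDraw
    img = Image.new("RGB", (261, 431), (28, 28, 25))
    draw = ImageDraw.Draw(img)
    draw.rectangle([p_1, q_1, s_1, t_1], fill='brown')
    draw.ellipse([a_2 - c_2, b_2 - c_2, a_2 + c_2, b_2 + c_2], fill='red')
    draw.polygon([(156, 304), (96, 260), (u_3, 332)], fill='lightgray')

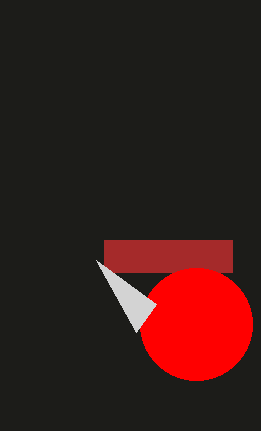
p_1 = 104; q_1 = 240; s_1 = 232; t_1 = 272; a_2 = 196; b_2 = 324; c_2 = 56; u_3 = 136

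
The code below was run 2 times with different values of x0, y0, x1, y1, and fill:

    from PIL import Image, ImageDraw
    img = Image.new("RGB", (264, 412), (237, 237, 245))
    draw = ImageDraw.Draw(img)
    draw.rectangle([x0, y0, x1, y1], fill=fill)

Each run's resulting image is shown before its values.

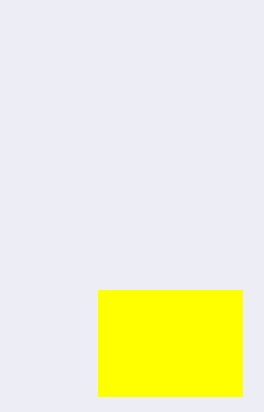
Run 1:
x0 = 98
y0 = 290
x1 = 242
y1 = 396
fill = 'yellow'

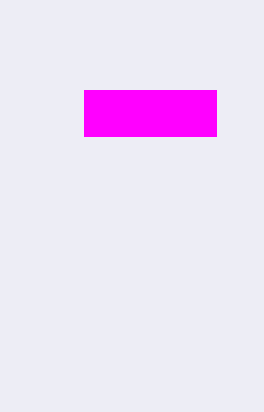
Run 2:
x0 = 84
y0 = 90
x1 = 216
y1 = 136
fill = 'magenta'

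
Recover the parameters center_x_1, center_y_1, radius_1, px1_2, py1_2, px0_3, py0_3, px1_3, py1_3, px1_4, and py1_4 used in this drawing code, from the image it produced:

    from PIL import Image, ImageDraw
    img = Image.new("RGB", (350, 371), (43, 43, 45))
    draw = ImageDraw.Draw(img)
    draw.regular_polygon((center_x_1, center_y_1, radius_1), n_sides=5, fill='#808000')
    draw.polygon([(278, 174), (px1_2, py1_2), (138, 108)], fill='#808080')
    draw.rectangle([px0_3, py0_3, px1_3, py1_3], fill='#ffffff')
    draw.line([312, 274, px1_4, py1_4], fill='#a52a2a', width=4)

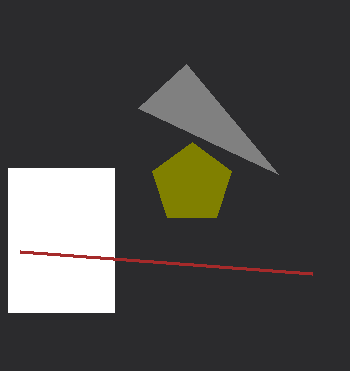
center_x_1 = 192
center_y_1 = 184
radius_1 = 42
px1_2 = 186
py1_2 = 64
px0_3 = 8
py0_3 = 168
px1_3 = 114
py1_3 = 312
px1_4 = 20
py1_4 = 252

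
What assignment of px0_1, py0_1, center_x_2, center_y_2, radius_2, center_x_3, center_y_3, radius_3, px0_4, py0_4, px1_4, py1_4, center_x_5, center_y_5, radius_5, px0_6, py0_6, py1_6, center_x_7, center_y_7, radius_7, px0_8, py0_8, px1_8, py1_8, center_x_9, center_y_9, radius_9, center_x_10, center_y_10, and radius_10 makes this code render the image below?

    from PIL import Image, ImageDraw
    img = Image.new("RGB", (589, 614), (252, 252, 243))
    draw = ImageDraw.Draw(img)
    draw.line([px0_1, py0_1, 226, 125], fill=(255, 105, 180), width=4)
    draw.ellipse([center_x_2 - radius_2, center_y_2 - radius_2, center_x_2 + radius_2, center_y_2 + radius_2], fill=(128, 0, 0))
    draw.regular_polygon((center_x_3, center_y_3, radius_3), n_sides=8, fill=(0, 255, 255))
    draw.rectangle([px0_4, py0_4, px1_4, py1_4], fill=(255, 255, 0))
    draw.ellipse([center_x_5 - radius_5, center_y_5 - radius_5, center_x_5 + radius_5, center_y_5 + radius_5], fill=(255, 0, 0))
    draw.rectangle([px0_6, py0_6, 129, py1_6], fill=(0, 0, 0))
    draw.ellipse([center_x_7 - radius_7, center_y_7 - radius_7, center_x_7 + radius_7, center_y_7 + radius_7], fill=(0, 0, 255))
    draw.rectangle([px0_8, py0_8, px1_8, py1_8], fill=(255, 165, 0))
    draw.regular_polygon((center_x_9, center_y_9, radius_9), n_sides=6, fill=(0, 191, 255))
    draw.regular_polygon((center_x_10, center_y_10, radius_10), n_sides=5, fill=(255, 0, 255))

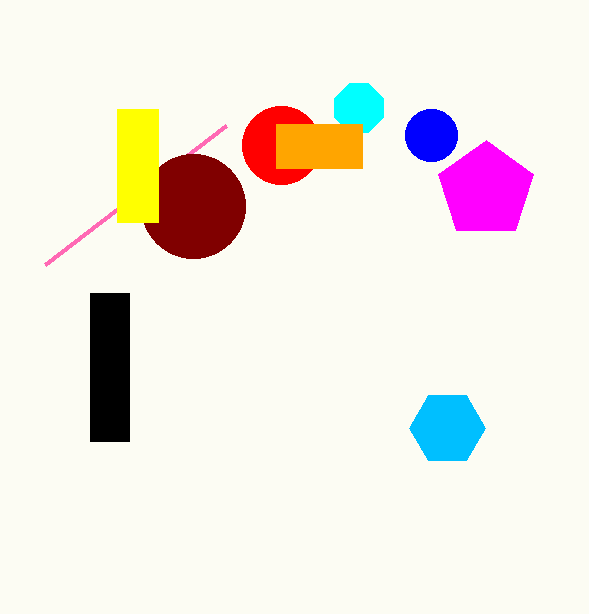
px0_1 = 45, py0_1 = 264, center_x_2 = 193, center_y_2 = 206, radius_2 = 52, center_x_3 = 359, center_y_3 = 108, radius_3 = 26, px0_4 = 117, py0_4 = 109, px1_4 = 158, py1_4 = 222, center_x_5 = 281, center_y_5 = 145, radius_5 = 39, px0_6 = 90, py0_6 = 293, py1_6 = 441, center_x_7 = 431, center_y_7 = 135, radius_7 = 26, px0_8 = 276, py0_8 = 124, px1_8 = 362, py1_8 = 168, center_x_9 = 447, center_y_9 = 428, radius_9 = 38, center_x_10 = 486, center_y_10 = 190, radius_10 = 50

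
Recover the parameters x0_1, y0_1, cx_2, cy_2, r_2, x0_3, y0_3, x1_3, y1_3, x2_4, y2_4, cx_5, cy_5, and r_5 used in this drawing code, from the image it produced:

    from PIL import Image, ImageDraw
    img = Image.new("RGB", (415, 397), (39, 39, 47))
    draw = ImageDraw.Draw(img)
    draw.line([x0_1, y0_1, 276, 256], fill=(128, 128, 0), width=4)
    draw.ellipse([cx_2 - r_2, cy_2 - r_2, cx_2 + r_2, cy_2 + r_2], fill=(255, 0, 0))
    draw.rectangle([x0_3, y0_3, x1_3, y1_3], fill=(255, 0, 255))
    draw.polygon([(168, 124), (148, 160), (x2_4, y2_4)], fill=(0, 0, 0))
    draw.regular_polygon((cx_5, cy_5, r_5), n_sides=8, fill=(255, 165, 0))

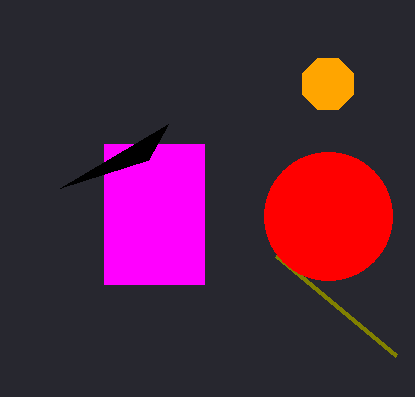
x0_1 = 396
y0_1 = 356
cx_2 = 328
cy_2 = 216
r_2 = 64
x0_3 = 104
y0_3 = 144
x1_3 = 204
y1_3 = 284
x2_4 = 60
y2_4 = 188
cx_5 = 328
cy_5 = 84
r_5 = 28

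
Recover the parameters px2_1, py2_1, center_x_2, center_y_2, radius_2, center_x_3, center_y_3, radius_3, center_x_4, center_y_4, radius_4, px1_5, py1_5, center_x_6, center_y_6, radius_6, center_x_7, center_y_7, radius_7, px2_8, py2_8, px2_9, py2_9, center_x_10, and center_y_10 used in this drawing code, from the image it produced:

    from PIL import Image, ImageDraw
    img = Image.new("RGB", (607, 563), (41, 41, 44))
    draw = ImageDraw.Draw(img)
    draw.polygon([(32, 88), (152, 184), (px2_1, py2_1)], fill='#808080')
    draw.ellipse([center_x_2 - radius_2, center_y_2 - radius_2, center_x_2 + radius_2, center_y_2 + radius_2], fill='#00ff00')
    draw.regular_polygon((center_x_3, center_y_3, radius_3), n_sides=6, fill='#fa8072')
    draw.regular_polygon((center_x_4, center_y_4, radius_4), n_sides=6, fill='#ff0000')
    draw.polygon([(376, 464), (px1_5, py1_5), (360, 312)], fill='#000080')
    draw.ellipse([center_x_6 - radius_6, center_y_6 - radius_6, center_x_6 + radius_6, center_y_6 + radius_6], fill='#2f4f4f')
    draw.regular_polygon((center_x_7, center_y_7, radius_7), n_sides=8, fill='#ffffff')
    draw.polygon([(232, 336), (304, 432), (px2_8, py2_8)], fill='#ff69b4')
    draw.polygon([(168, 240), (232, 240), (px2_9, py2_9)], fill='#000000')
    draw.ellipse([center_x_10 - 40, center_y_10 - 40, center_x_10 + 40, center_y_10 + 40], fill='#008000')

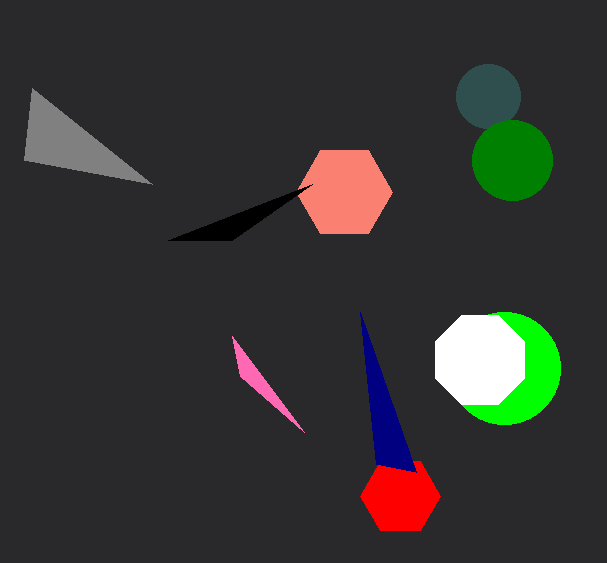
px2_1 = 24
py2_1 = 160
center_x_2 = 504
center_y_2 = 368
radius_2 = 56
center_x_3 = 344
center_y_3 = 192
radius_3 = 48
center_x_4 = 400
center_y_4 = 496
radius_4 = 40
px1_5 = 416
py1_5 = 472
center_x_6 = 488
center_y_6 = 96
radius_6 = 32
center_x_7 = 480
center_y_7 = 360
radius_7 = 48
px2_8 = 240
py2_8 = 376
px2_9 = 312
py2_9 = 184
center_x_10 = 512
center_y_10 = 160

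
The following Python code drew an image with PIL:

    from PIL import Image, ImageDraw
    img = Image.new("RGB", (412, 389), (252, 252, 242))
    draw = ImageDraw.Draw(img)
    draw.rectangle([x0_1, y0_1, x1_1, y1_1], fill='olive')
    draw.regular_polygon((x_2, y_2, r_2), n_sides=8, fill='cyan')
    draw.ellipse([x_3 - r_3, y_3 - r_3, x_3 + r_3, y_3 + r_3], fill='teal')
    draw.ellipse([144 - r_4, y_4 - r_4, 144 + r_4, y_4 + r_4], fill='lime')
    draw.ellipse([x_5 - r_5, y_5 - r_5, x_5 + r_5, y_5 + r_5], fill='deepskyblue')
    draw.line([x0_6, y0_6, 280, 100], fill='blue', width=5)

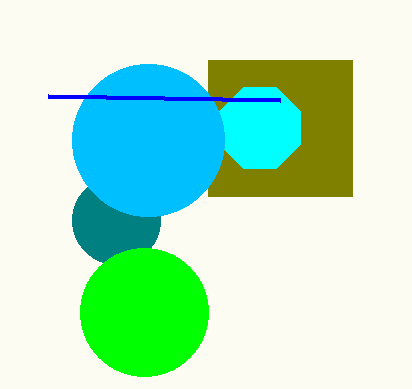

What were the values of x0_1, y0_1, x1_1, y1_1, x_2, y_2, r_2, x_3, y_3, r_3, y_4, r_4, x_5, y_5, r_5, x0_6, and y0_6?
x0_1 = 208
y0_1 = 60
x1_1 = 352
y1_1 = 196
x_2 = 260
y_2 = 128
r_2 = 44
x_3 = 116
y_3 = 220
r_3 = 44
y_4 = 312
r_4 = 64
x_5 = 148
y_5 = 140
r_5 = 76
x0_6 = 48
y0_6 = 96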